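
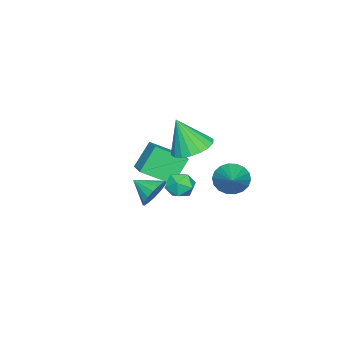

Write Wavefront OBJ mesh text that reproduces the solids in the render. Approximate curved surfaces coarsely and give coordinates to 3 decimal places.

v -1.761 1.791 -0.949
v -1.186 1.394 -1.564
v -0.099 2.649 0.049
v -1.27 1.76 -1.739
v -1.451 2.132 -1.757
v -1.693 2.436 -1.616
v -1.949 2.612 -1.342
v -2.167 2.626 -0.991
v -2.305 2.474 -0.631
v -2.335 2.187 -0.335
v -2.251 1.821 -0.16
v -2.07 1.45 -0.142
v -1.828 1.146 -0.283
v -1.572 0.969 -0.557
v -1.354 0.955 -0.908
v -1.216 1.107 -1.268
v -1.77 -2.404 -3.19
v -1.459 -2.015 -2.382
v -1.79 -3.636 -2.59
v -1.912 -1.991 -2.347
v -2.332 -2.061 -2.506
v -2.624 -2.211 -2.821
v -2.72 -2.404 -3.221
v -2.598 -2.598 -3.614
v -2.287 -2.748 -3.91
v -1.858 -2.818 -4.041
v -1.408 -2.794 -3.977
v -1.042 -2.681 -3.734
v -0.842 -2.504 -3.365
v -0.855 -2.305 -2.957
v -1.078 -2.128 -2.602
v 1.06 0.902 0.584
v 1.437 1.348 0.007
v 1.063 -0.148 -0.227
v 1.44 0.298 -0.804
v 1.841 0.09 -0.119
v 1.839 0.74 0.382
v 0.661 0.46 -0.602
v 0.659 1.11 -0.101
v 1.19 1.075 -0.726
v 1.919 0.847 -0.427
v 0.581 0.353 0.207
v 1.31 0.125 0.506
v 0.516 0.841 2.162
v 1.594 0.866 1.999
v 0.804 0.139 3.958
v 1.502 1.305 2.185
v 1.216 1.651 2.367
v 0.791 1.838 2.508
v 0.311 1.827 2.58
v -0.128 1.62 2.57
v -0.439 1.26 2.479
v -0.561 0.816 2.325
v -0.47 0.378 2.139
v -0.184 0.031 1.957
v 0.241 -0.155 1.816
v 0.721 -0.144 1.744
v 1.16 0.062 1.754
v 1.471 0.422 1.845
v -2.548 -1.305 -0.481
v -1.806 -2.713 0.381
v -1.277 -0.274 0.109
v -0.535 -1.682 0.972
v -1.625 -1.658 -1.852
v -0.883 -3.066 -0.989
v -0.354 -0.627 -1.261
v 0.388 -2.035 -0.399
f 2 1 4
f 2 4 3
f 4 1 5
f 4 5 3
f 5 1 6
f 5 6 3
f 6 1 7
f 6 7 3
f 7 1 8
f 7 8 3
f 8 1 9
f 8 9 3
f 9 1 10
f 9 10 3
f 10 1 11
f 10 11 3
f 11 1 12
f 11 12 3
f 12 1 13
f 12 13 3
f 13 1 14
f 13 14 3
f 14 1 15
f 14 15 3
f 15 1 16
f 15 16 3
f 16 1 2
f 16 2 3
f 18 17 20
f 18 20 19
f 20 17 21
f 20 21 19
f 21 17 22
f 21 22 19
f 22 17 23
f 22 23 19
f 23 17 24
f 23 24 19
f 24 17 25
f 24 25 19
f 25 17 26
f 25 26 19
f 26 17 27
f 26 27 19
f 27 17 28
f 27 28 19
f 28 17 29
f 28 29 19
f 29 17 30
f 29 30 19
f 30 17 31
f 30 31 19
f 31 17 18
f 31 18 19
f 32 43 37
f 32 37 33
f 32 33 39
f 32 39 42
f 32 42 43
f 33 37 41
f 37 43 36
f 43 42 34
f 42 39 38
f 39 33 40
f 35 41 36
f 35 36 34
f 35 34 38
f 35 38 40
f 35 40 41
f 36 41 37
f 34 36 43
f 38 34 42
f 40 38 39
f 41 40 33
f 45 44 47
f 45 47 46
f 47 44 48
f 47 48 46
f 48 44 49
f 48 49 46
f 49 44 50
f 49 50 46
f 50 44 51
f 50 51 46
f 51 44 52
f 51 52 46
f 52 44 53
f 52 53 46
f 53 44 54
f 53 54 46
f 54 44 55
f 54 55 46
f 55 44 56
f 55 56 46
f 56 44 57
f 56 57 46
f 57 44 58
f 57 58 46
f 58 44 59
f 58 59 46
f 59 44 45
f 59 45 46
f 61 63 60
f 64 61 60
f 60 63 62
f 62 64 60
f 61 67 63
f 65 61 64
f 65 67 61
f 63 67 62
f 66 64 62
f 62 67 66
f 66 65 64
f 67 65 66



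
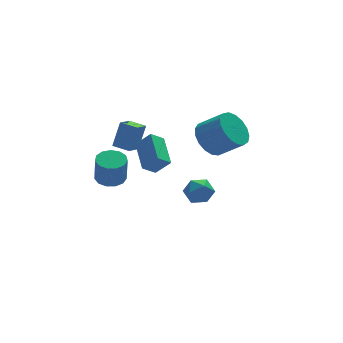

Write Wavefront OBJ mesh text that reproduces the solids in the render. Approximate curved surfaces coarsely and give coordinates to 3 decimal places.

v -2.918 -0.483 0.196
v -2.282 -0.854 0.973
v -2.702 1.192 0.819
v -2.066 0.821 1.595
v -2.234 -0.381 -0.315
v -1.598 -0.752 0.461
v -2.018 1.294 0.307
v -1.382 0.923 1.084
v 0.695 2.562 -3.497
v 1.204 2.056 -3.058
v 0.196 1.484 -4.162
v 0.705 0.978 -3.723
v 0.065 1.366 -3.339
v 0.373 2.033 -2.929
v 1.027 1.507 -4.291
v 1.335 2.174 -3.881
v 1.409 1.404 -3.549
v 0.814 1.317 -2.961
v 0.586 2.223 -4.259
v -0.009 2.136 -3.671
v -3.449 2.474 0.084
v -2.958 2.762 1.439
v -2.797 3.091 -0.284
v -2.306 3.38 1.071
v -2.834 1.78 0.009
v -2.343 2.069 1.364
v -2.182 2.398 -0.359
v -1.691 2.686 0.996
v 1.555 2.684 -0.594
v 2.115 2.316 -1.442
v 3.124 1.528 -0.433
v 2.565 1.896 0.414
v 2.346 2.763 -1.325
v 3.356 1.975 -0.316
v 2.397 3.191 -1.041
v 3.407 2.404 -0.032
v 2.255 3.504 -0.655
v 3.265 2.717 0.354
v 1.952 3.629 -0.254
v 2.962 2.841 0.754
v 1.559 3.537 0.068
v 2.569 2.75 1.077
v 1.164 3.25 0.238
v 2.174 2.462 1.247
v 0.86 2.833 0.218
v 1.869 2.045 1.227
v 0.714 2.382 0.012
v 1.724 1.594 1.021
v 0.761 2 -0.333
v 1.771 1.212 0.675
v 0.99 1.775 -0.738
v 2 0.987 0.27
v 1.349 1.758 -1.11
v 2.358 0.97 -0.102
v 1.754 1.953 -1.364
v 2.764 1.166 -0.356
v -3.831 1.606 -1.528
v -3.404 0.977 -1.652
v -3.443 0.665 -0.195
v -3.869 1.294 -0.072
v -3.126 1.3 -1.575
v -3.164 0.989 -0.119
v -3.071 1.721 -1.484
v -3.109 1.409 -0.027
v -3.257 2.105 -1.406
v -3.296 1.793 0.05
v -3.626 2.33 -1.368
v -3.664 2.019 0.089
v -4.06 2.326 -1.38
v -4.098 2.014 0.076
v -4.421 2.093 -1.44
v -4.459 1.781 0.017
v -4.595 1.705 -1.527
v -4.633 1.393 -0.07
v -4.526 1.286 -1.615
v -4.564 0.974 -0.158
v -4.237 0.968 -1.675
v -4.275 0.656 -0.219
v -3.819 0.853 -1.689
v -3.857 0.541 -0.233
f 2 4 1
f 5 2 1
f 1 4 3
f 3 5 1
f 2 8 4
f 6 2 5
f 6 8 2
f 4 8 3
f 7 5 3
f 3 8 7
f 7 6 5
f 8 6 7
f 9 20 14
f 9 14 10
f 9 10 16
f 9 16 19
f 9 19 20
f 10 14 18
f 14 20 13
f 20 19 11
f 19 16 15
f 16 10 17
f 12 18 13
f 12 13 11
f 12 11 15
f 12 15 17
f 12 17 18
f 13 18 14
f 11 13 20
f 15 11 19
f 17 15 16
f 18 17 10
f 22 24 21
f 25 22 21
f 21 24 23
f 23 25 21
f 22 28 24
f 26 22 25
f 26 28 22
f 24 28 23
f 27 25 23
f 23 28 27
f 27 26 25
f 28 26 27
f 30 29 33
f 30 33 31
f 31 33 34
f 31 34 32
f 33 29 35
f 33 35 34
f 34 35 36
f 34 36 32
f 35 29 37
f 35 37 36
f 36 37 38
f 36 38 32
f 37 29 39
f 37 39 38
f 38 39 40
f 38 40 32
f 39 29 41
f 39 41 40
f 40 41 42
f 40 42 32
f 41 29 43
f 41 43 42
f 42 43 44
f 42 44 32
f 43 29 45
f 43 45 44
f 44 45 46
f 44 46 32
f 45 29 47
f 45 47 46
f 46 47 48
f 46 48 32
f 47 29 49
f 47 49 48
f 48 49 50
f 48 50 32
f 49 29 51
f 49 51 50
f 50 51 52
f 50 52 32
f 51 29 53
f 51 53 52
f 52 53 54
f 52 54 32
f 53 29 55
f 53 55 54
f 54 55 56
f 54 56 32
f 55 29 30
f 55 30 56
f 56 30 31
f 56 31 32
f 58 57 61
f 58 61 59
f 59 61 62
f 59 62 60
f 61 57 63
f 61 63 62
f 62 63 64
f 62 64 60
f 63 57 65
f 63 65 64
f 64 65 66
f 64 66 60
f 65 57 67
f 65 67 66
f 66 67 68
f 66 68 60
f 67 57 69
f 67 69 68
f 68 69 70
f 68 70 60
f 69 57 71
f 69 71 70
f 70 71 72
f 70 72 60
f 71 57 73
f 71 73 72
f 72 73 74
f 72 74 60
f 73 57 75
f 73 75 74
f 74 75 76
f 74 76 60
f 75 57 77
f 75 77 76
f 76 77 78
f 76 78 60
f 77 57 79
f 77 79 78
f 78 79 80
f 78 80 60
f 79 57 58
f 79 58 80
f 80 58 59
f 80 59 60



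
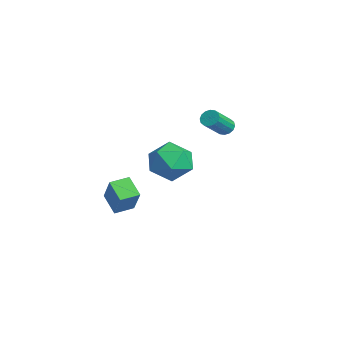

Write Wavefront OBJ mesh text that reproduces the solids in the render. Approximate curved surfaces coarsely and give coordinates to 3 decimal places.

v -2.608 -3.24 -3.229
v -3.581 -3.489 -2.485
v -2.772 -2.231 -3.104
v -3.745 -2.48 -2.361
v -1.515 -3.24 -1.799
v -2.488 -3.489 -1.056
v -1.679 -2.231 -1.675
v -2.652 -2.48 -0.931
v 2.627 -1.445 3.05
v 3.131 -2.156 2.258
v 0.969 -1.584 2.122
v 1.473 -2.295 1.33
v 1.304 -2.669 2.433
v 2.329 -2.583 3.007
v 1.771 -1.157 1.373
v 2.796 -1.071 1.947
v 2.602 -1.978 1.221
v 2.313 -2.913 1.877
v 1.787 -0.827 2.503
v 1.498 -1.762 3.159
v 0.134 1.307 3.104
v 0.567 1.55 3.049
v 1.239 0.577 4.021
v 0.806 0.333 4.076
v 0.449 1.667 3.248
v 1.121 0.694 4.219
v 0.247 1.687 3.408
v 0.918 0.714 4.379
v 0.014 1.606 3.487
v 0.686 0.632 4.458
v -0.186 1.443 3.463
v 0.485 0.47 4.434
v -0.301 1.245 3.343
v 0.371 0.272 4.314
v -0.299 1.063 3.159
v 0.373 0.09 4.131
v -0.181 0.946 2.961
v 0.491 -0.027 3.932
v 0.022 0.926 2.801
v 0.693 -0.047 3.772
v 0.254 1.008 2.722
v 0.926 0.034 3.693
v 0.455 1.17 2.746
v 1.126 0.197 3.717
v 0.569 1.368 2.866
v 1.241 0.395 3.837
f 2 4 1
f 5 2 1
f 1 4 3
f 3 5 1
f 2 8 4
f 6 2 5
f 6 8 2
f 4 8 3
f 7 5 3
f 3 8 7
f 7 6 5
f 8 6 7
f 9 20 14
f 9 14 10
f 9 10 16
f 9 16 19
f 9 19 20
f 10 14 18
f 14 20 13
f 20 19 11
f 19 16 15
f 16 10 17
f 12 18 13
f 12 13 11
f 12 11 15
f 12 15 17
f 12 17 18
f 13 18 14
f 11 13 20
f 15 11 19
f 17 15 16
f 18 17 10
f 22 21 25
f 22 25 23
f 23 25 26
f 23 26 24
f 25 21 27
f 25 27 26
f 26 27 28
f 26 28 24
f 27 21 29
f 27 29 28
f 28 29 30
f 28 30 24
f 29 21 31
f 29 31 30
f 30 31 32
f 30 32 24
f 31 21 33
f 31 33 32
f 32 33 34
f 32 34 24
f 33 21 35
f 33 35 34
f 34 35 36
f 34 36 24
f 35 21 37
f 35 37 36
f 36 37 38
f 36 38 24
f 37 21 39
f 37 39 38
f 38 39 40
f 38 40 24
f 39 21 41
f 39 41 40
f 40 41 42
f 40 42 24
f 41 21 43
f 41 43 42
f 42 43 44
f 42 44 24
f 43 21 45
f 43 45 44
f 44 45 46
f 44 46 24
f 45 21 22
f 45 22 46
f 46 22 23
f 46 23 24



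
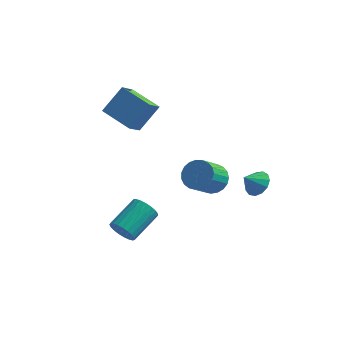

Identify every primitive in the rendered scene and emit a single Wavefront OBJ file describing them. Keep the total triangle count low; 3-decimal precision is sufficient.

v -2.569 -3.559 -4.179
v -1.974 -3.484 -4.823
v -1.255 -1.646 -3.945
v -1.851 -1.721 -3.301
v -2.261 -3.305 -4.963
v -1.542 -1.467 -4.085
v -2.601 -3.17 -4.968
v -1.882 -1.332 -4.09
v -2.936 -3.102 -4.836
v -2.217 -1.264 -3.958
v -3.207 -3.113 -4.59
v -2.488 -1.275 -3.713
v -3.368 -3.201 -4.274
v -2.649 -1.363 -3.396
v -3.391 -3.351 -3.941
v -2.672 -1.513 -3.063
v -3.272 -3.537 -3.649
v -2.553 -1.699 -2.771
v -3.031 -3.727 -3.449
v -2.312 -1.889 -2.571
v -2.711 -3.888 -3.375
v -1.992 -2.05 -2.497
v -2.366 -3.991 -3.44
v -1.647 -2.153 -2.562
v -2.056 -4.02 -3.633
v -1.337 -2.182 -2.755
v -1.836 -3.97 -3.92
v -1.117 -2.132 -3.042
v -1.741 -3.848 -4.252
v -1.023 -2.01 -3.374
v -1.791 -3.676 -4.571
v -1.072 -1.838 -3.694
v 2.126 -1.945 0.358
v 3.069 -2.244 0.398
v 2.617 -3.514 1.561
v 1.674 -3.215 1.522
v 3.055 -1.964 0.699
v 2.604 -3.233 1.862
v 2.881 -1.68 0.941
v 2.429 -2.949 2.104
v 2.576 -1.442 1.082
v 2.125 -2.712 2.246
v 2.193 -1.291 1.099
v 1.742 -2.561 2.262
v 1.799 -1.253 0.987
v 1.348 -2.523 2.15
v 1.461 -1.335 0.766
v 1.01 -2.605 1.929
v 1.238 -1.523 0.475
v 0.787 -2.792 1.638
v 1.169 -1.783 0.164
v 0.717 -3.053 1.327
v 1.265 -2.071 -0.113
v 0.813 -3.341 1.05
v 1.509 -2.338 -0.309
v 1.058 -3.608 0.854
v 1.861 -2.537 -0.39
v 1.41 -3.806 0.773
v 2.258 -2.633 -0.341
v 1.807 -3.903 0.822
v 2.632 -2.611 -0.171
v 2.181 -3.88 0.992
v 2.919 -2.473 0.09
v 2.468 -3.743 1.253
v 3.444 2.347 -2.909
v 4.178 2.28 -2.376
v 2.796 1.753 -2.091
v 3.944 2.716 -2.244
v 3.551 3.036 -2.324
v 3.124 3.136 -2.59
v 2.798 2.986 -2.956
v 2.678 2.633 -3.308
v 2.801 2.189 -3.533
v 3.128 1.795 -3.56
v 3.555 1.576 -3.38
v 3.947 1.602 -3.05
v 4.179 1.864 -2.676
v -5.151 0.379 2.678
v -4.327 1.412 4.166
v -4.951 1.488 1.798
v -4.126 2.521 3.286
v -3.254 -0.381 2.154
v -2.429 0.652 3.642
v -3.053 0.728 1.274
v -2.229 1.761 2.762
f 2 1 5
f 2 5 3
f 3 5 6
f 3 6 4
f 5 1 7
f 5 7 6
f 6 7 8
f 6 8 4
f 7 1 9
f 7 9 8
f 8 9 10
f 8 10 4
f 9 1 11
f 9 11 10
f 10 11 12
f 10 12 4
f 11 1 13
f 11 13 12
f 12 13 14
f 12 14 4
f 13 1 15
f 13 15 14
f 14 15 16
f 14 16 4
f 15 1 17
f 15 17 16
f 16 17 18
f 16 18 4
f 17 1 19
f 17 19 18
f 18 19 20
f 18 20 4
f 19 1 21
f 19 21 20
f 20 21 22
f 20 22 4
f 21 1 23
f 21 23 22
f 22 23 24
f 22 24 4
f 23 1 25
f 23 25 24
f 24 25 26
f 24 26 4
f 25 1 27
f 25 27 26
f 26 27 28
f 26 28 4
f 27 1 29
f 27 29 28
f 28 29 30
f 28 30 4
f 29 1 31
f 29 31 30
f 30 31 32
f 30 32 4
f 31 1 2
f 31 2 32
f 32 2 3
f 32 3 4
f 34 33 37
f 34 37 35
f 35 37 38
f 35 38 36
f 37 33 39
f 37 39 38
f 38 39 40
f 38 40 36
f 39 33 41
f 39 41 40
f 40 41 42
f 40 42 36
f 41 33 43
f 41 43 42
f 42 43 44
f 42 44 36
f 43 33 45
f 43 45 44
f 44 45 46
f 44 46 36
f 45 33 47
f 45 47 46
f 46 47 48
f 46 48 36
f 47 33 49
f 47 49 48
f 48 49 50
f 48 50 36
f 49 33 51
f 49 51 50
f 50 51 52
f 50 52 36
f 51 33 53
f 51 53 52
f 52 53 54
f 52 54 36
f 53 33 55
f 53 55 54
f 54 55 56
f 54 56 36
f 55 33 57
f 55 57 56
f 56 57 58
f 56 58 36
f 57 33 59
f 57 59 58
f 58 59 60
f 58 60 36
f 59 33 61
f 59 61 60
f 60 61 62
f 60 62 36
f 61 33 63
f 61 63 62
f 62 63 64
f 62 64 36
f 63 33 34
f 63 34 64
f 64 34 35
f 64 35 36
f 66 65 68
f 66 68 67
f 68 65 69
f 68 69 67
f 69 65 70
f 69 70 67
f 70 65 71
f 70 71 67
f 71 65 72
f 71 72 67
f 72 65 73
f 72 73 67
f 73 65 74
f 73 74 67
f 74 65 75
f 74 75 67
f 75 65 76
f 75 76 67
f 76 65 77
f 76 77 67
f 77 65 66
f 77 66 67
f 79 81 78
f 82 79 78
f 78 81 80
f 80 82 78
f 79 85 81
f 83 79 82
f 83 85 79
f 81 85 80
f 84 82 80
f 80 85 84
f 84 83 82
f 85 83 84



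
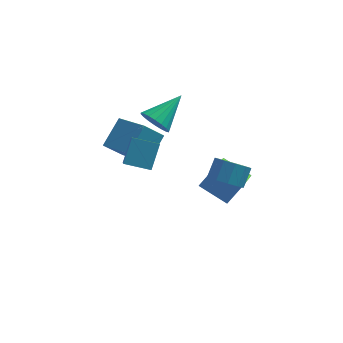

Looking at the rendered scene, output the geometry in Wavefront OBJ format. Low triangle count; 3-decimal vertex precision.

v 1.519 -0.037 0.54
v 1.945 0.529 -0.123
v 2.286 1.303 0.756
v 1.861 0.737 1.42
v 1.376 0.71 -0.062
v 1.718 1.484 0.817
v 0.863 0.606 0.23
v 1.205 1.38 1.109
v 0.6 0.257 0.64
v 0.942 1.03 1.519
v 0.688 -0.205 1.012
v 1.03 0.569 1.891
v 1.094 -0.603 1.204
v 1.435 0.171 2.083
v 1.662 -0.784 1.143
v 2.004 -0.01 2.022
v 2.175 -0.68 0.851
v 2.517 0.094 1.73
v 2.438 -0.33 0.441
v 2.78 0.443 1.32
v 2.35 0.131 0.069
v 2.692 0.905 0.948
v -2.195 2.74 2.656
v -1.644 2.815 1.911
v -0.945 4.14 3.724
v -1.924 3.113 1.849
v -2.258 3.337 1.946
v -2.58 3.443 2.184
v -2.825 3.409 2.516
v -2.946 3.243 2.875
v -2.918 2.978 3.191
v -2.747 2.665 3.401
v -2.467 2.367 3.464
v -2.133 2.143 3.367
v -1.811 2.037 3.129
v -1.566 2.07 2.797
v -1.445 2.236 2.438
v -1.473 2.502 2.122
v -3.887 3.126 -0.409
v -4.842 2.609 0.767
v -3.177 4.411 0.733
v -4.131 3.894 1.908
v -2.469 1.826 0.172
v -3.423 1.309 1.347
v -1.758 3.111 1.313
v -2.713 2.594 2.489
v -3.344 -1.82 3.321
v -3.006 -0.829 4.463
v -3.472 -0.908 2.567
v -3.134 0.083 3.709
v -1.986 -1.903 2.991
v -1.648 -0.912 4.133
v -2.114 -0.991 2.237
v -1.776 0 3.379
v 1.56 2.115 -3.18
v 0.054 2.763 -2.389
v 1.858 3.812 -4.004
v 0.352 4.46 -3.213
v 2.428 2.58 -1.907
v 0.922 3.228 -1.116
v 2.726 4.277 -2.731
v 1.22 4.925 -1.94
f 2 1 5
f 2 5 3
f 3 5 6
f 3 6 4
f 5 1 7
f 5 7 6
f 6 7 8
f 6 8 4
f 7 1 9
f 7 9 8
f 8 9 10
f 8 10 4
f 9 1 11
f 9 11 10
f 10 11 12
f 10 12 4
f 11 1 13
f 11 13 12
f 12 13 14
f 12 14 4
f 13 1 15
f 13 15 14
f 14 15 16
f 14 16 4
f 15 1 17
f 15 17 16
f 16 17 18
f 16 18 4
f 17 1 19
f 17 19 18
f 18 19 20
f 18 20 4
f 19 1 21
f 19 21 20
f 20 21 22
f 20 22 4
f 21 1 2
f 21 2 22
f 22 2 3
f 22 3 4
f 24 23 26
f 24 26 25
f 26 23 27
f 26 27 25
f 27 23 28
f 27 28 25
f 28 23 29
f 28 29 25
f 29 23 30
f 29 30 25
f 30 23 31
f 30 31 25
f 31 23 32
f 31 32 25
f 32 23 33
f 32 33 25
f 33 23 34
f 33 34 25
f 34 23 35
f 34 35 25
f 35 23 36
f 35 36 25
f 36 23 37
f 36 37 25
f 37 23 38
f 37 38 25
f 38 23 24
f 38 24 25
f 40 42 39
f 43 40 39
f 39 42 41
f 41 43 39
f 40 46 42
f 44 40 43
f 44 46 40
f 42 46 41
f 45 43 41
f 41 46 45
f 45 44 43
f 46 44 45
f 48 50 47
f 51 48 47
f 47 50 49
f 49 51 47
f 48 54 50
f 52 48 51
f 52 54 48
f 50 54 49
f 53 51 49
f 49 54 53
f 53 52 51
f 54 52 53
f 56 58 55
f 59 56 55
f 55 58 57
f 57 59 55
f 56 62 58
f 60 56 59
f 60 62 56
f 58 62 57
f 61 59 57
f 57 62 61
f 61 60 59
f 62 60 61



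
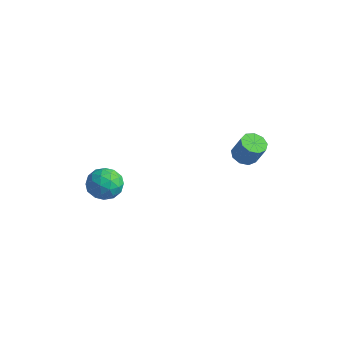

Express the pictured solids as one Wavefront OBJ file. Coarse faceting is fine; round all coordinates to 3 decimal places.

v 3.273 2.403 -1.522
v 3.802 2.141 -1.77
v 4.336 2.196 -0.685
v 3.807 2.457 -0.438
v 3.822 2.578 -1.801
v 4.356 2.632 -0.717
v 3.585 2.932 -1.702
v 4.119 2.986 -0.618
v 3.202 3.039 -1.519
v 3.736 3.093 -0.435
v 2.852 2.848 -1.337
v 3.386 2.902 -0.253
v 2.699 2.449 -1.242
v 3.233 2.503 -0.158
v 2.815 2.028 -1.278
v 3.349 2.083 -0.194
v 3.145 1.783 -1.428
v 3.679 1.837 -0.344
v 3.535 1.828 -1.622
v 4.069 1.882 -0.538
v -0.26 -3.057 -2.111
v 0.301 -2.653 -1.545
v 0.639 -4.187 -2.195
v 1.2 -3.783 -1.629
v 0.409 -4.08 -1.338
v -0.147 -3.382 -1.286
v 1.087 -3.458 -2.454
v 0.531 -2.76 -2.402
v 1.134 -2.901 -1.757
v 0.715 -3.285 -1.067
v 0.225 -3.555 -2.673
v -0.194 -3.939 -1.983
v -0.058 -2.756 -1.821
v 0.998 -4.084 -1.919
v 0.533 -4.259 -1.748
v 0.863 -4.021 -1.416
v -0.321 -3.184 -1.669
v 0.009 -2.947 -1.336
v 0.071 -3.785 -1.214
v 0.931 -3.893 -2.404
v 1.261 -3.656 -2.071
v 0.077 -2.819 -2.324
v 0.407 -2.581 -1.992
v 0.869 -3.055 -2.526
v 0.761 -2.664 -1.612
v 1.289 -3.328 -1.662
v 1.222 -3.138 -2.147
v 0.896 -2.727 -2.116
v 0.515 -2.89 -1.207
v 1.043 -3.554 -1.256
v 0.578 -3.729 -1.085
v 0.251 -3.318 -1.055
v 1.004 -3.036 -1.332
v -0.103 -3.286 -2.484
v 0.425 -3.95 -2.533
v 0.689 -3.522 -2.685
v 0.362 -3.111 -2.655
v -0.349 -3.512 -2.078
v 0.179 -4.176 -2.128
v 0.044 -4.113 -1.624
v -0.282 -3.702 -1.593
v -0.064 -3.804 -2.408
f 2 1 5
f 2 5 3
f 3 5 6
f 3 6 4
f 5 1 7
f 5 7 6
f 6 7 8
f 6 8 4
f 7 1 9
f 7 9 8
f 8 9 10
f 8 10 4
f 9 1 11
f 9 11 10
f 10 11 12
f 10 12 4
f 11 1 13
f 11 13 12
f 12 13 14
f 12 14 4
f 13 1 15
f 13 15 14
f 14 15 16
f 14 16 4
f 15 1 17
f 15 17 16
f 16 17 18
f 16 18 4
f 17 1 19
f 17 19 18
f 18 19 20
f 18 20 4
f 19 1 2
f 19 2 20
f 20 2 3
f 20 3 4
f 21 58 37
f 58 32 61
f 37 61 26
f 58 61 37
f 21 37 33
f 37 26 38
f 33 38 22
f 37 38 33
f 21 33 42
f 33 22 43
f 42 43 28
f 33 43 42
f 21 42 54
f 42 28 57
f 54 57 31
f 42 57 54
f 21 54 58
f 54 31 62
f 58 62 32
f 54 62 58
f 22 38 49
f 38 26 52
f 49 52 30
f 38 52 49
f 26 61 39
f 61 32 60
f 39 60 25
f 61 60 39
f 32 62 59
f 62 31 55
f 59 55 23
f 62 55 59
f 31 57 56
f 57 28 44
f 56 44 27
f 57 44 56
f 28 43 48
f 43 22 45
f 48 45 29
f 43 45 48
f 24 50 36
f 50 30 51
f 36 51 25
f 50 51 36
f 24 36 34
f 36 25 35
f 34 35 23
f 36 35 34
f 24 34 41
f 34 23 40
f 41 40 27
f 34 40 41
f 24 41 46
f 41 27 47
f 46 47 29
f 41 47 46
f 24 46 50
f 46 29 53
f 50 53 30
f 46 53 50
f 25 51 39
f 51 30 52
f 39 52 26
f 51 52 39
f 23 35 59
f 35 25 60
f 59 60 32
f 35 60 59
f 27 40 56
f 40 23 55
f 56 55 31
f 40 55 56
f 29 47 48
f 47 27 44
f 48 44 28
f 47 44 48
f 30 53 49
f 53 29 45
f 49 45 22
f 53 45 49



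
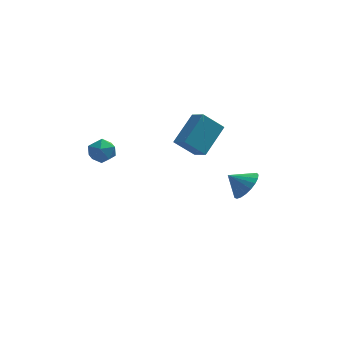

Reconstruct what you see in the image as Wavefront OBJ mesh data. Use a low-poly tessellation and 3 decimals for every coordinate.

v -3.604 -0.236 0.733
v -2.954 0.178 0.626
v -3.006 -0.958 1.574
v -2.356 -0.544 1.467
v -2.969 -0.221 1.82
v -3.339 0.225 1.301
v -2.621 -1.005 0.899
v -2.991 -0.559 0.38
v -2.347 -0.298 0.729
v -2.562 0.187 1.298
v -3.398 -0.967 0.902
v -3.613 -0.482 1.471
v 0.831 2.723 -0.122
v 1.738 4.085 1.046
v 0.284 3.48 -0.58
v 1.19 4.842 0.588
v 1.87 2.878 -1.108
v 2.776 4.24 0.06
v 1.322 3.635 -1.566
v 2.229 4.997 -0.398
v 3.901 3.9 -3.967
v 4.329 3.26 -3.394
v 2.979 3.94 -3.233
v 4.463 3.606 -3.246
v 4.499 4.003 -3.223
v 4.431 4.382 -3.329
v 4.273 4.677 -3.545
v 4.049 4.839 -3.834
v 3.801 4.837 -4.146
v 3.569 4.674 -4.427
v 3.395 4.377 -4.629
v 3.309 3.997 -4.716
v 3.325 3.6 -4.674
v 3.44 3.256 -4.51
v 3.636 3.022 -4.252
v 3.877 2.94 -3.944
v 4.122 3.024 -3.641
f 1 12 6
f 1 6 2
f 1 2 8
f 1 8 11
f 1 11 12
f 2 6 10
f 6 12 5
f 12 11 3
f 11 8 7
f 8 2 9
f 4 10 5
f 4 5 3
f 4 3 7
f 4 7 9
f 4 9 10
f 5 10 6
f 3 5 12
f 7 3 11
f 9 7 8
f 10 9 2
f 14 16 13
f 17 14 13
f 13 16 15
f 15 17 13
f 14 20 16
f 18 14 17
f 18 20 14
f 16 20 15
f 19 17 15
f 15 20 19
f 19 18 17
f 20 18 19
f 22 21 24
f 22 24 23
f 24 21 25
f 24 25 23
f 25 21 26
f 25 26 23
f 26 21 27
f 26 27 23
f 27 21 28
f 27 28 23
f 28 21 29
f 28 29 23
f 29 21 30
f 29 30 23
f 30 21 31
f 30 31 23
f 31 21 32
f 31 32 23
f 32 21 33
f 32 33 23
f 33 21 34
f 33 34 23
f 34 21 35
f 34 35 23
f 35 21 36
f 35 36 23
f 36 21 37
f 36 37 23
f 37 21 22
f 37 22 23



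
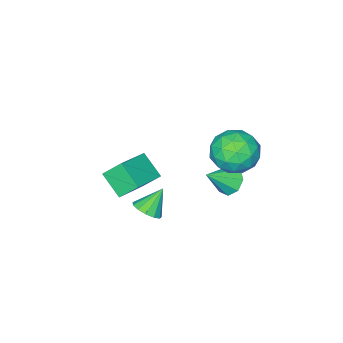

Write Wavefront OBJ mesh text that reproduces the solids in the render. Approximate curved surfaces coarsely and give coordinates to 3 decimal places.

v 2.883 0.957 -0.501
v 3.312 1.359 -0.18
v 2.097 1.043 0.441
v 3.089 1.584 -0.386
v 2.801 1.61 -0.628
v 2.539 1.429 -0.831
v 2.386 1.098 -0.928
v 2.391 0.722 -0.89
v 2.552 0.421 -0.729
v 2.818 0.291 -0.495
v 3.105 0.372 -0.263
v 3.321 0.639 -0.107
v 3.398 1.007 -0.076
v 0.094 2.733 0.838
v 0.503 2.568 0.269
v 1.126 2.447 1.662
v 0.54 3.1 0.408
v 0.316 3.417 0.799
v -0.038 3.333 1.213
v -0.314 2.898 1.408
v -0.351 2.366 1.269
v -0.127 2.049 0.878
v 0.227 2.132 0.464
v 0.844 -0.449 -0.606
v 0.81 -1.492 0.185
v 2.397 -0.079 -0.051
v 2.362 -1.122 0.741
v 1.298 -1.098 -1.441
v 1.263 -2.141 -0.649
v 2.85 -0.728 -0.885
v 2.816 -1.771 -0.094
v -0.417 3.568 3.272
v 0.106 4.194 3.952
v 1.034 2.706 2.948
v 1.557 3.332 3.628
v 0.838 2.639 3.99
v -0.059 3.172 4.19
v 1.199 3.728 2.71
v 0.302 4.261 2.91
v 1.105 4.293 3.605
v 0.882 3.62 4.396
v 0.258 3.28 2.504
v 0.035 2.607 3.295
v -0.283 3.957 3.64
v 1.423 2.943 3.26
v 1 2.536 3.472
v 1.308 2.904 3.872
v -0.38 3.356 3.78
v -0.072 3.724 4.18
v 0.358 2.81 4.202
v 1.212 3.176 2.72
v 1.52 3.544 3.12
v -0.168 3.996 3.028
v 0.14 4.364 3.428
v 0.782 4.09 2.698
v 0.612 4.382 3.836
v 1.465 3.876 3.646
v 1.254 4.109 3.106
v 0.727 4.422 3.224
v 0.481 3.987 4.301
v 1.334 3.48 4.11
v 0.911 3.073 4.323
v 0.384 3.386 4.441
v 1.068 4.045 4.097
v -0.194 3.42 2.79
v 0.659 2.913 2.599
v 0.756 3.514 2.459
v 0.229 3.827 2.577
v -0.325 3.024 3.254
v 0.528 2.518 3.064
v 0.413 2.478 3.676
v -0.114 2.791 3.794
v 0.072 2.855 2.803
f 2 1 4
f 2 4 3
f 4 1 5
f 4 5 3
f 5 1 6
f 5 6 3
f 6 1 7
f 6 7 3
f 7 1 8
f 7 8 3
f 8 1 9
f 8 9 3
f 9 1 10
f 9 10 3
f 10 1 11
f 10 11 3
f 11 1 12
f 11 12 3
f 12 1 13
f 12 13 3
f 13 1 2
f 13 2 3
f 15 14 17
f 15 17 16
f 17 14 18
f 17 18 16
f 18 14 19
f 18 19 16
f 19 14 20
f 19 20 16
f 20 14 21
f 20 21 16
f 21 14 22
f 21 22 16
f 22 14 23
f 22 23 16
f 23 14 15
f 23 15 16
f 25 27 24
f 28 25 24
f 24 27 26
f 26 28 24
f 25 31 27
f 29 25 28
f 29 31 25
f 27 31 26
f 30 28 26
f 26 31 30
f 30 29 28
f 31 29 30
f 32 69 48
f 69 43 72
f 48 72 37
f 69 72 48
f 32 48 44
f 48 37 49
f 44 49 33
f 48 49 44
f 32 44 53
f 44 33 54
f 53 54 39
f 44 54 53
f 32 53 65
f 53 39 68
f 65 68 42
f 53 68 65
f 32 65 69
f 65 42 73
f 69 73 43
f 65 73 69
f 33 49 60
f 49 37 63
f 60 63 41
f 49 63 60
f 37 72 50
f 72 43 71
f 50 71 36
f 72 71 50
f 43 73 70
f 73 42 66
f 70 66 34
f 73 66 70
f 42 68 67
f 68 39 55
f 67 55 38
f 68 55 67
f 39 54 59
f 54 33 56
f 59 56 40
f 54 56 59
f 35 61 47
f 61 41 62
f 47 62 36
f 61 62 47
f 35 47 45
f 47 36 46
f 45 46 34
f 47 46 45
f 35 45 52
f 45 34 51
f 52 51 38
f 45 51 52
f 35 52 57
f 52 38 58
f 57 58 40
f 52 58 57
f 35 57 61
f 57 40 64
f 61 64 41
f 57 64 61
f 36 62 50
f 62 41 63
f 50 63 37
f 62 63 50
f 34 46 70
f 46 36 71
f 70 71 43
f 46 71 70
f 38 51 67
f 51 34 66
f 67 66 42
f 51 66 67
f 40 58 59
f 58 38 55
f 59 55 39
f 58 55 59
f 41 64 60
f 64 40 56
f 60 56 33
f 64 56 60



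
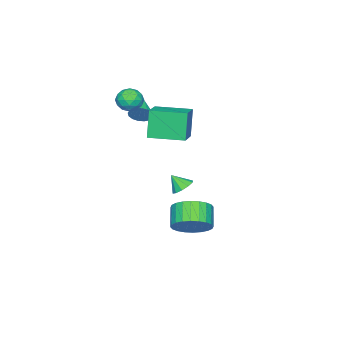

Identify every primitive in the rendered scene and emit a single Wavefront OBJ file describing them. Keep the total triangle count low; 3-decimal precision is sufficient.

v -1.233 -2.734 2.905
v -0.803 -2.121 3.24
v -0.617 -3.599 3.7
v -0.187 -2.986 4.035
v -0.994 -3.044 4.173
v -1.374 -2.509 3.681
v -0.046 -3.211 3.259
v -0.426 -2.676 2.767
v -0.069 -2.415 3.458
v -0.655 -2.313 4.023
v -0.765 -3.407 2.917
v -1.351 -3.305 3.482
v -1.072 -2.351 3.003
v -0.348 -3.369 3.937
v -0.822 -3.403 4.019
v -0.569 -3.043 4.215
v -1.408 -2.58 3.262
v -1.155 -2.219 3.459
v -1.267 -2.762 4.007
v -0.265 -3.501 3.481
v -0.012 -3.14 3.678
v -0.851 -2.677 2.725
v -0.598 -2.317 2.921
v -0.153 -2.958 2.933
v -0.388 -2.164 3.328
v -0.026 -2.673 3.795
v 0.057 -2.805 3.339
v -0.167 -2.49 3.05
v -0.732 -2.104 3.66
v -0.37 -2.613 4.127
v -0.844 -2.647 4.208
v -1.068 -2.332 3.919
v -0.301 -2.277 3.788
v -1.05 -3.107 2.813
v -0.688 -3.616 3.28
v -0.352 -3.388 3.021
v -0.576 -3.073 2.732
v -1.394 -3.047 3.145
v -1.032 -3.556 3.612
v -1.253 -3.23 3.89
v -1.477 -2.915 3.601
v -1.119 -3.443 3.152
v -1.637 -2.786 1.957
v -1.266 -2.94 2.554
v -2.703 -3.314 2.483
v -1.392 -2.625 2.615
v -1.575 -2.347 2.525
v -1.771 -2.17 2.304
v -1.938 -2.133 2.005
v -2.035 -2.246 1.694
v -2.041 -2.483 1.444
v -1.955 -2.789 1.311
v -1.796 -3.094 1.326
v -1.601 -3.329 1.486
v -1.414 -3.439 1.754
v -1.278 -3.4 2.068
v -1.225 -3.22 2.357
v -0.036 -0.895 1.796
v -0.537 -1.1 3.544
v -0.839 0.98 1.786
v -1.339 0.775 3.534
v 1.359 -0.295 2.266
v 0.859 -0.5 4.014
v 0.557 1.58 2.256
v 0.056 1.375 4.004
v 3.645 4.037 -1.873
v 4.469 3.607 -1.304
v 3.599 3.033 -0.478
v 2.775 3.463 -1.047
v 4.415 3.978 -1.104
v 3.545 3.404 -0.278
v 4.243 4.358 -1.02
v 3.373 3.784 -0.194
v 3.98 4.689 -1.067
v 3.111 4.115 -0.241
v 3.667 4.921 -1.236
v 2.797 4.347 -0.41
v 3.349 5.019 -1.502
v 2.48 4.444 -0.676
v 3.077 4.966 -1.825
v 2.208 4.392 -0.999
v 2.892 4.773 -2.155
v 2.022 4.199 -1.329
v 2.821 4.467 -2.442
v 1.951 3.893 -1.616
v 2.875 4.096 -2.642
v 2.005 3.522 -1.816
v 3.047 3.716 -2.726
v 2.177 3.142 -1.9
v 3.309 3.385 -2.679
v 2.44 2.811 -1.853
v 3.623 3.153 -2.51
v 2.753 2.579 -1.684
v 3.94 3.056 -2.244
v 3.071 2.481 -1.418
v 4.212 3.108 -1.921
v 3.343 2.534 -1.095
v 4.398 3.301 -1.591
v 3.528 2.727 -0.765
v -3.504 -1.294 -4.165
v -2.961 -1.602 -4.524
v -3.336 -1.966 -3.335
v -2.794 -1.266 -4.285
v -2.899 -0.94 -4
v -3.234 -0.75 -3.778
v -3.673 -0.767 -3.704
v -4.047 -0.986 -3.806
v -4.213 -1.323 -4.044
v -4.109 -1.648 -4.329
v -3.773 -1.839 -4.551
v -3.335 -1.821 -4.625
f 1 38 17
f 38 12 41
f 17 41 6
f 38 41 17
f 1 17 13
f 17 6 18
f 13 18 2
f 17 18 13
f 1 13 22
f 13 2 23
f 22 23 8
f 13 23 22
f 1 22 34
f 22 8 37
f 34 37 11
f 22 37 34
f 1 34 38
f 34 11 42
f 38 42 12
f 34 42 38
f 2 18 29
f 18 6 32
f 29 32 10
f 18 32 29
f 6 41 19
f 41 12 40
f 19 40 5
f 41 40 19
f 12 42 39
f 42 11 35
f 39 35 3
f 42 35 39
f 11 37 36
f 37 8 24
f 36 24 7
f 37 24 36
f 8 23 28
f 23 2 25
f 28 25 9
f 23 25 28
f 4 30 16
f 30 10 31
f 16 31 5
f 30 31 16
f 4 16 14
f 16 5 15
f 14 15 3
f 16 15 14
f 4 14 21
f 14 3 20
f 21 20 7
f 14 20 21
f 4 21 26
f 21 7 27
f 26 27 9
f 21 27 26
f 4 26 30
f 26 9 33
f 30 33 10
f 26 33 30
f 5 31 19
f 31 10 32
f 19 32 6
f 31 32 19
f 3 15 39
f 15 5 40
f 39 40 12
f 15 40 39
f 7 20 36
f 20 3 35
f 36 35 11
f 20 35 36
f 9 27 28
f 27 7 24
f 28 24 8
f 27 24 28
f 10 33 29
f 33 9 25
f 29 25 2
f 33 25 29
f 44 43 46
f 44 46 45
f 46 43 47
f 46 47 45
f 47 43 48
f 47 48 45
f 48 43 49
f 48 49 45
f 49 43 50
f 49 50 45
f 50 43 51
f 50 51 45
f 51 43 52
f 51 52 45
f 52 43 53
f 52 53 45
f 53 43 54
f 53 54 45
f 54 43 55
f 54 55 45
f 55 43 56
f 55 56 45
f 56 43 57
f 56 57 45
f 57 43 44
f 57 44 45
f 59 61 58
f 62 59 58
f 58 61 60
f 60 62 58
f 59 65 61
f 63 59 62
f 63 65 59
f 61 65 60
f 64 62 60
f 60 65 64
f 64 63 62
f 65 63 64
f 67 66 70
f 67 70 68
f 68 70 71
f 68 71 69
f 70 66 72
f 70 72 71
f 71 72 73
f 71 73 69
f 72 66 74
f 72 74 73
f 73 74 75
f 73 75 69
f 74 66 76
f 74 76 75
f 75 76 77
f 75 77 69
f 76 66 78
f 76 78 77
f 77 78 79
f 77 79 69
f 78 66 80
f 78 80 79
f 79 80 81
f 79 81 69
f 80 66 82
f 80 82 81
f 81 82 83
f 81 83 69
f 82 66 84
f 82 84 83
f 83 84 85
f 83 85 69
f 84 66 86
f 84 86 85
f 85 86 87
f 85 87 69
f 86 66 88
f 86 88 87
f 87 88 89
f 87 89 69
f 88 66 90
f 88 90 89
f 89 90 91
f 89 91 69
f 90 66 92
f 90 92 91
f 91 92 93
f 91 93 69
f 92 66 94
f 92 94 93
f 93 94 95
f 93 95 69
f 94 66 96
f 94 96 95
f 95 96 97
f 95 97 69
f 96 66 98
f 96 98 97
f 97 98 99
f 97 99 69
f 98 66 67
f 98 67 99
f 99 67 68
f 99 68 69
f 101 100 103
f 101 103 102
f 103 100 104
f 103 104 102
f 104 100 105
f 104 105 102
f 105 100 106
f 105 106 102
f 106 100 107
f 106 107 102
f 107 100 108
f 107 108 102
f 108 100 109
f 108 109 102
f 109 100 110
f 109 110 102
f 110 100 111
f 110 111 102
f 111 100 101
f 111 101 102



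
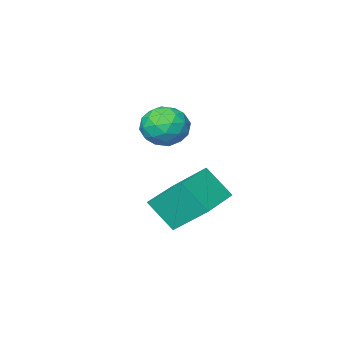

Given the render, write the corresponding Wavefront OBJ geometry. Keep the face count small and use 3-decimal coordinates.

v 1.568 0.875 1.5
v 2.13 0.497 0.825
v 1.89 -0.317 2.435
v 2.452 -0.695 1.76
v 2.715 0.11 2.205
v 2.516 0.846 1.628
v 1.504 -0.666 1.632
v 1.305 0.07 1.055
v 2.091 -0.456 0.906
v 2.839 0.024 1.26
v 1.181 0.156 2
v 1.929 0.636 2.354
v 1.821 0.79 1.081
v 2.199 -0.61 2.179
v 2.354 -0.137 2.441
v 2.684 -0.359 2.044
v 2.047 0.996 1.552
v 2.378 0.774 1.155
v 2.722 0.547 1.967
v 1.642 -0.594 2.105
v 1.973 -0.816 1.708
v 1.336 0.539 1.216
v 1.666 0.317 0.819
v 1.298 -0.367 1.293
v 2.128 0.008 0.731
v 2.317 -0.692 1.281
v 1.76 -0.676 1.206
v 1.643 -0.243 0.867
v 2.568 0.29 0.939
v 2.757 -0.41 1.489
v 2.912 0.063 1.751
v 2.795 0.496 1.411
v 2.545 -0.27 0.987
v 1.263 0.59 1.771
v 1.452 -0.11 2.321
v 1.225 -0.316 1.849
v 1.108 0.117 1.509
v 1.703 0.872 1.979
v 1.892 0.172 2.529
v 2.377 0.423 2.393
v 2.26 0.856 2.054
v 1.475 0.45 2.273
v 3.034 1.999 -0.379
v 2.437 3.137 0.734
v 2.561 2.83 -1.482
v 1.964 3.968 -0.369
v 4.676 2.892 -0.411
v 4.079 4.03 0.702
v 4.203 3.723 -1.514
v 3.606 4.861 -0.401
f 1 38 17
f 38 12 41
f 17 41 6
f 38 41 17
f 1 17 13
f 17 6 18
f 13 18 2
f 17 18 13
f 1 13 22
f 13 2 23
f 22 23 8
f 13 23 22
f 1 22 34
f 22 8 37
f 34 37 11
f 22 37 34
f 1 34 38
f 34 11 42
f 38 42 12
f 34 42 38
f 2 18 29
f 18 6 32
f 29 32 10
f 18 32 29
f 6 41 19
f 41 12 40
f 19 40 5
f 41 40 19
f 12 42 39
f 42 11 35
f 39 35 3
f 42 35 39
f 11 37 36
f 37 8 24
f 36 24 7
f 37 24 36
f 8 23 28
f 23 2 25
f 28 25 9
f 23 25 28
f 4 30 16
f 30 10 31
f 16 31 5
f 30 31 16
f 4 16 14
f 16 5 15
f 14 15 3
f 16 15 14
f 4 14 21
f 14 3 20
f 21 20 7
f 14 20 21
f 4 21 26
f 21 7 27
f 26 27 9
f 21 27 26
f 4 26 30
f 26 9 33
f 30 33 10
f 26 33 30
f 5 31 19
f 31 10 32
f 19 32 6
f 31 32 19
f 3 15 39
f 15 5 40
f 39 40 12
f 15 40 39
f 7 20 36
f 20 3 35
f 36 35 11
f 20 35 36
f 9 27 28
f 27 7 24
f 28 24 8
f 27 24 28
f 10 33 29
f 33 9 25
f 29 25 2
f 33 25 29
f 44 46 43
f 47 44 43
f 43 46 45
f 45 47 43
f 44 50 46
f 48 44 47
f 48 50 44
f 46 50 45
f 49 47 45
f 45 50 49
f 49 48 47
f 50 48 49



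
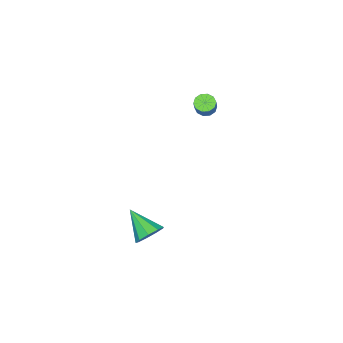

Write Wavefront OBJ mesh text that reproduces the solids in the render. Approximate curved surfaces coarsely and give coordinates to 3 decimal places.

v 3.685 3.419 -3.703
v 4.261 3.755 -3.083
v 3.395 1.841 -2.577
v 3.682 3.948 -2.962
v 3.104 3.893 -3.187
v 2.798 3.617 -3.654
v 2.908 3.248 -4.143
v 3.381 2.959 -4.426
v 3.996 2.886 -4.371
v 4.466 3.062 -4.003
v 4.571 3.405 -3.494
v -4.016 1.424 1.11
v -3.547 1.58 0.719
v -2.856 2.012 1.719
v -3.324 1.856 2.11
v -3.784 1.887 0.75
v -3.093 2.319 1.75
v -4.11 2.017 0.919
v -3.419 2.449 1.919
v -4.4 1.921 1.161
v -3.709 2.353 2.161
v -4.543 1.635 1.383
v -3.851 2.067 2.383
v -4.484 1.268 1.501
v -3.793 1.7 2.501
v -4.247 0.961 1.47
v -3.556 1.393 2.47
v -3.921 0.831 1.301
v -3.23 1.263 2.301
v -3.631 0.927 1.059
v -2.94 1.359 2.059
v -3.489 1.213 0.837
v -2.797 1.645 1.837
f 2 1 4
f 2 4 3
f 4 1 5
f 4 5 3
f 5 1 6
f 5 6 3
f 6 1 7
f 6 7 3
f 7 1 8
f 7 8 3
f 8 1 9
f 8 9 3
f 9 1 10
f 9 10 3
f 10 1 11
f 10 11 3
f 11 1 2
f 11 2 3
f 13 12 16
f 13 16 14
f 14 16 17
f 14 17 15
f 16 12 18
f 16 18 17
f 17 18 19
f 17 19 15
f 18 12 20
f 18 20 19
f 19 20 21
f 19 21 15
f 20 12 22
f 20 22 21
f 21 22 23
f 21 23 15
f 22 12 24
f 22 24 23
f 23 24 25
f 23 25 15
f 24 12 26
f 24 26 25
f 25 26 27
f 25 27 15
f 26 12 28
f 26 28 27
f 27 28 29
f 27 29 15
f 28 12 30
f 28 30 29
f 29 30 31
f 29 31 15
f 30 12 32
f 30 32 31
f 31 32 33
f 31 33 15
f 32 12 13
f 32 13 33
f 33 13 14
f 33 14 15



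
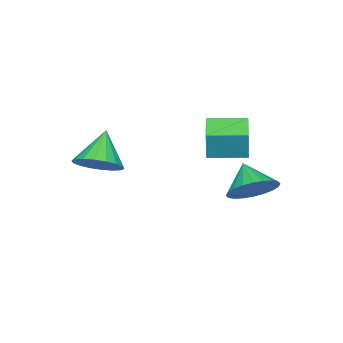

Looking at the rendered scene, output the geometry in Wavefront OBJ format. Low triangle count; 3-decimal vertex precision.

v 2.037 -0.424 1.34
v 2.622 -0.121 1.924
v 1.103 -0.776 2.46
v 2.406 0.196 1.844
v 2.118 0.391 1.664
v 1.813 0.423 1.42
v 1.553 0.289 1.16
v 1.389 0.013 0.936
v 1.353 -0.35 0.792
v 1.452 -0.727 0.757
v 1.668 -1.044 0.837
v 1.956 -1.238 1.017
v 2.261 -1.271 1.261
v 2.521 -1.136 1.52
v 2.686 -0.86 1.744
v 2.722 -0.498 1.888
v -1.98 2.821 1.756
v -1.732 2.956 2.933
v -1.073 3.424 1.495
v -0.825 3.56 2.672
v -1.215 1.66 1.728
v -0.967 1.796 2.905
v -0.308 2.264 1.467
v -0.06 2.399 2.644
v -1.244 3.51 -0.076
v -0.602 2.853 -0.275
v -1.776 2.75 0.716
v -0.44 3.029 0.003
v -0.401 3.279 0.269
v -0.489 3.564 0.482
v -0.693 3.84 0.61
v -0.981 4.067 0.634
v -1.309 4.208 0.55
v -1.626 4.243 0.37
v -1.886 4.167 0.123
v -2.048 3.991 -0.155
v -2.087 3.741 -0.421
v -1.998 3.456 -0.634
v -1.794 3.18 -0.763
v -1.507 2.953 -0.787
v -1.179 2.812 -0.702
v -0.861 2.776 -0.523
f 2 1 4
f 2 4 3
f 4 1 5
f 4 5 3
f 5 1 6
f 5 6 3
f 6 1 7
f 6 7 3
f 7 1 8
f 7 8 3
f 8 1 9
f 8 9 3
f 9 1 10
f 9 10 3
f 10 1 11
f 10 11 3
f 11 1 12
f 11 12 3
f 12 1 13
f 12 13 3
f 13 1 14
f 13 14 3
f 14 1 15
f 14 15 3
f 15 1 16
f 15 16 3
f 16 1 2
f 16 2 3
f 18 20 17
f 21 18 17
f 17 20 19
f 19 21 17
f 18 24 20
f 22 18 21
f 22 24 18
f 20 24 19
f 23 21 19
f 19 24 23
f 23 22 21
f 24 22 23
f 26 25 28
f 26 28 27
f 28 25 29
f 28 29 27
f 29 25 30
f 29 30 27
f 30 25 31
f 30 31 27
f 31 25 32
f 31 32 27
f 32 25 33
f 32 33 27
f 33 25 34
f 33 34 27
f 34 25 35
f 34 35 27
f 35 25 36
f 35 36 27
f 36 25 37
f 36 37 27
f 37 25 38
f 37 38 27
f 38 25 39
f 38 39 27
f 39 25 40
f 39 40 27
f 40 25 41
f 40 41 27
f 41 25 42
f 41 42 27
f 42 25 26
f 42 26 27



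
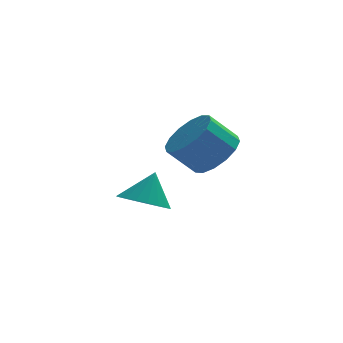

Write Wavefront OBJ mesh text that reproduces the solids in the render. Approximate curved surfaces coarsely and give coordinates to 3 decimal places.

v -3.558 0.703 -2.364
v -2.696 0.374 -2.546
v -3.122 1.197 -1.196
v -2.681 0.732 -2.703
v -2.818 1.085 -2.801
v -3.083 1.371 -2.823
v -3.429 1.543 -2.766
v -3.798 1.569 -2.64
v -4.125 1.445 -2.466
v -4.355 1.194 -2.274
v -4.446 0.857 -2.097
v -4.384 0.494 -1.967
v -4.179 0.167 -1.905
v -3.866 -0.067 -1.923
v -3.5 -0.168 -2.016
v -3.145 -0.119 -2.17
v -2.86 0.073 -2.357
v -1.529 -2.195 0.902
v -0.85 -2.484 1.547
v -1.752 -2.514 2.483
v -2.431 -2.225 1.838
v -0.845 -1.977 1.568
v -1.746 -2.007 2.504
v -1.023 -1.529 1.411
v -1.924 -1.559 2.348
v -1.336 -1.259 1.118
v -2.238 -1.289 2.054
v -1.702 -1.24 0.767
v -2.603 -1.27 1.703
v -2.021 -1.477 0.452
v -2.922 -1.507 1.388
v -2.208 -1.906 0.257
v -3.11 -1.936 1.193
v -2.214 -2.413 0.236
v -3.115 -2.443 1.172
v -2.036 -2.861 0.392
v -2.937 -2.891 1.329
v -1.722 -3.131 0.686
v -2.624 -3.161 1.622
v -1.357 -3.15 1.037
v -2.258 -3.18 1.973
v -1.038 -2.913 1.352
v -1.939 -2.943 2.288
f 2 1 4
f 2 4 3
f 4 1 5
f 4 5 3
f 5 1 6
f 5 6 3
f 6 1 7
f 6 7 3
f 7 1 8
f 7 8 3
f 8 1 9
f 8 9 3
f 9 1 10
f 9 10 3
f 10 1 11
f 10 11 3
f 11 1 12
f 11 12 3
f 12 1 13
f 12 13 3
f 13 1 14
f 13 14 3
f 14 1 15
f 14 15 3
f 15 1 16
f 15 16 3
f 16 1 17
f 16 17 3
f 17 1 2
f 17 2 3
f 19 18 22
f 19 22 20
f 20 22 23
f 20 23 21
f 22 18 24
f 22 24 23
f 23 24 25
f 23 25 21
f 24 18 26
f 24 26 25
f 25 26 27
f 25 27 21
f 26 18 28
f 26 28 27
f 27 28 29
f 27 29 21
f 28 18 30
f 28 30 29
f 29 30 31
f 29 31 21
f 30 18 32
f 30 32 31
f 31 32 33
f 31 33 21
f 32 18 34
f 32 34 33
f 33 34 35
f 33 35 21
f 34 18 36
f 34 36 35
f 35 36 37
f 35 37 21
f 36 18 38
f 36 38 37
f 37 38 39
f 37 39 21
f 38 18 40
f 38 40 39
f 39 40 41
f 39 41 21
f 40 18 42
f 40 42 41
f 41 42 43
f 41 43 21
f 42 18 19
f 42 19 43
f 43 19 20
f 43 20 21



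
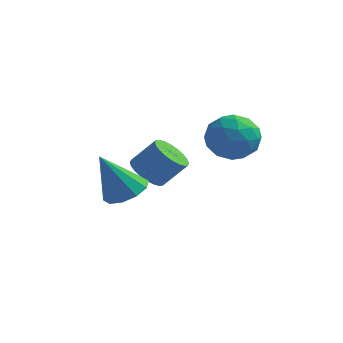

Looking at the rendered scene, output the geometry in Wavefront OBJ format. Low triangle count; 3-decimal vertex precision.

v -0.959 -2.834 2.26
v -0.327 -2.442 2.651
v -1.681 -3.286 3.88
v -0.708 -2.098 2.577
v -1.185 -2.034 2.382
v -1.576 -2.277 2.141
v -1.731 -2.732 1.945
v -1.591 -3.226 1.869
v -1.21 -3.57 1.943
v -0.733 -3.634 2.138
v -0.342 -3.392 2.379
v -0.187 -2.937 2.575
v -1.697 0.638 1.358
v -1.164 0.873 0.84
v -0.37 1.197 1.803
v -0.903 0.962 2.322
v -1.321 1.13 0.883
v -0.527 1.453 1.847
v -1.536 1.312 0.999
v -0.742 1.635 1.963
v -1.775 1.391 1.17
v -0.981 1.715 2.134
v -2.003 1.356 1.369
v -1.208 1.679 2.333
v -2.183 1.211 1.567
v -1.389 1.535 2.53
v -2.29 0.98 1.733
v -1.496 1.303 2.696
v -2.307 0.696 1.841
v -1.512 1.019 2.805
v -2.23 0.403 1.877
v -1.436 0.727 2.84
v -2.073 0.147 1.833
v -1.279 0.47 2.797
v -1.858 -0.035 1.717
v -1.064 0.288 2.681
v -1.619 -0.115 1.546
v -0.825 0.209 2.51
v -1.392 -0.079 1.347
v -0.597 0.244 2.311
v -1.211 0.065 1.15
v -0.417 0.389 2.113
v -1.104 0.297 0.984
v -0.31 0.62 1.947
v -1.088 0.581 0.875
v -0.293 0.904 1.839
v 1.367 1.909 3.652
v 1.927 1.472 2.905
v 0.693 0.428 4.015
v 1.253 -0.009 3.268
v 1.715 0.347 4.118
v 2.132 1.262 3.893
v 0.488 0.638 3.027
v 0.905 1.553 2.802
v 1.384 0.686 2.519
v 2.142 0.506 3.193
v 0.478 1.394 3.727
v 1.236 1.214 4.401
v 1.706 1.821 3.247
v 0.914 0.079 3.673
v 1.186 0.289 4.172
v 1.515 0.032 3.734
v 1.826 1.698 3.827
v 2.155 1.441 3.389
v 2.031 0.779 4.101
v 0.465 0.459 3.531
v 0.794 0.202 3.093
v 1.105 1.868 3.186
v 1.434 1.611 2.748
v 0.589 1.121 2.819
v 1.716 1.102 2.581
v 1.32 0.231 2.794
v 0.871 0.611 2.652
v 1.115 1.149 2.52
v 2.162 0.996 2.977
v 1.766 0.125 3.19
v 2.037 0.335 3.69
v 2.282 0.873 3.558
v 1.843 0.534 2.75
v 0.854 1.775 3.73
v 0.458 0.904 3.943
v 0.338 1.027 3.362
v 0.583 1.565 3.23
v 1.3 1.669 4.126
v 0.904 0.798 4.339
v 1.505 0.751 4.4
v 1.749 1.289 4.268
v 0.777 1.366 4.17
f 2 1 4
f 2 4 3
f 4 1 5
f 4 5 3
f 5 1 6
f 5 6 3
f 6 1 7
f 6 7 3
f 7 1 8
f 7 8 3
f 8 1 9
f 8 9 3
f 9 1 10
f 9 10 3
f 10 1 11
f 10 11 3
f 11 1 12
f 11 12 3
f 12 1 2
f 12 2 3
f 14 13 17
f 14 17 15
f 15 17 18
f 15 18 16
f 17 13 19
f 17 19 18
f 18 19 20
f 18 20 16
f 19 13 21
f 19 21 20
f 20 21 22
f 20 22 16
f 21 13 23
f 21 23 22
f 22 23 24
f 22 24 16
f 23 13 25
f 23 25 24
f 24 25 26
f 24 26 16
f 25 13 27
f 25 27 26
f 26 27 28
f 26 28 16
f 27 13 29
f 27 29 28
f 28 29 30
f 28 30 16
f 29 13 31
f 29 31 30
f 30 31 32
f 30 32 16
f 31 13 33
f 31 33 32
f 32 33 34
f 32 34 16
f 33 13 35
f 33 35 34
f 34 35 36
f 34 36 16
f 35 13 37
f 35 37 36
f 36 37 38
f 36 38 16
f 37 13 39
f 37 39 38
f 38 39 40
f 38 40 16
f 39 13 41
f 39 41 40
f 40 41 42
f 40 42 16
f 41 13 43
f 41 43 42
f 42 43 44
f 42 44 16
f 43 13 45
f 43 45 44
f 44 45 46
f 44 46 16
f 45 13 14
f 45 14 46
f 46 14 15
f 46 15 16
f 47 84 63
f 84 58 87
f 63 87 52
f 84 87 63
f 47 63 59
f 63 52 64
f 59 64 48
f 63 64 59
f 47 59 68
f 59 48 69
f 68 69 54
f 59 69 68
f 47 68 80
f 68 54 83
f 80 83 57
f 68 83 80
f 47 80 84
f 80 57 88
f 84 88 58
f 80 88 84
f 48 64 75
f 64 52 78
f 75 78 56
f 64 78 75
f 52 87 65
f 87 58 86
f 65 86 51
f 87 86 65
f 58 88 85
f 88 57 81
f 85 81 49
f 88 81 85
f 57 83 82
f 83 54 70
f 82 70 53
f 83 70 82
f 54 69 74
f 69 48 71
f 74 71 55
f 69 71 74
f 50 76 62
f 76 56 77
f 62 77 51
f 76 77 62
f 50 62 60
f 62 51 61
f 60 61 49
f 62 61 60
f 50 60 67
f 60 49 66
f 67 66 53
f 60 66 67
f 50 67 72
f 67 53 73
f 72 73 55
f 67 73 72
f 50 72 76
f 72 55 79
f 76 79 56
f 72 79 76
f 51 77 65
f 77 56 78
f 65 78 52
f 77 78 65
f 49 61 85
f 61 51 86
f 85 86 58
f 61 86 85
f 53 66 82
f 66 49 81
f 82 81 57
f 66 81 82
f 55 73 74
f 73 53 70
f 74 70 54
f 73 70 74
f 56 79 75
f 79 55 71
f 75 71 48
f 79 71 75



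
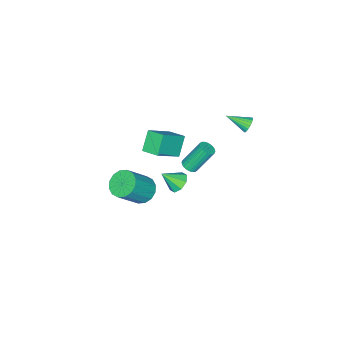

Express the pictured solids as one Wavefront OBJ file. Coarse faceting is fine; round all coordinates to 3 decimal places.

v -1.994 -1.491 -2.317
v -0.535 -1.827 -1.163
v -1.97 -0.437 -2.04
v -0.512 -0.773 -0.886
v -1.148 -1.247 -3.314
v 0.31 -1.583 -2.16
v -1.125 -0.193 -3.037
v 0.334 -0.529 -1.883
v -0.327 0.364 -4.377
v 0.281 0.565 -4.632
v 0.267 -0.324 -3.503
v 0.103 0.89 -4.255
v -0.327 0.906 -3.95
v -0.758 0.604 -3.894
v -0.936 0.162 -4.121
v -0.757 -0.162 -4.498
v -0.327 -0.178 -4.804
v 0.104 0.123 -4.859
v -2.038 -0.16 -4.695
v -1.624 0.131 -4.633
v -2.328 0.812 -3.123
v -2.742 0.52 -3.185
v -1.74 0.251 -4.742
v -2.445 0.932 -3.232
v -1.902 0.308 -4.843
v -2.606 0.989 -3.333
v -2.084 0.294 -4.922
v -2.788 0.975 -3.411
v -2.259 0.211 -4.966
v -2.964 0.892 -3.456
v -2.401 0.071 -4.969
v -3.105 0.752 -3.459
v -2.487 -0.104 -4.93
v -3.191 0.577 -3.42
v -2.505 -0.288 -4.855
v -3.209 0.393 -3.345
v -2.452 -0.452 -4.757
v -3.156 0.229 -3.247
v -2.335 -0.572 -4.648
v -3.04 0.109 -3.138
v -2.174 -0.629 -4.547
v -2.878 0.052 -3.037
v -1.992 -0.615 -4.469
v -2.696 0.066 -2.958
v -1.816 -0.532 -4.424
v -2.521 0.149 -2.914
v -1.675 -0.392 -4.421
v -2.379 0.289 -2.911
v -1.589 -0.217 -4.46
v -2.293 0.464 -2.95
v -1.571 -0.033 -4.535
v -2.275 0.648 -3.025
v 2.458 0.097 -2.711
v 3.113 0.315 -3.208
v 4.316 -0.059 -1.786
v 3.662 -0.277 -1.289
v 2.993 0.688 -3.008
v 4.196 0.314 -1.586
v 2.729 0.903 -2.728
v 3.933 0.528 -1.306
v 2.393 0.901 -2.444
v 3.597 0.527 -1.022
v 2.075 0.685 -2.232
v 3.278 0.311 -0.81
v 1.859 0.311 -2.148
v 3.062 -0.063 -0.726
v 1.804 -0.121 -2.214
v 3.007 -0.495 -0.792
v 1.924 -0.494 -2.414
v 3.127 -0.868 -0.992
v 2.187 -0.708 -2.694
v 3.391 -1.083 -1.272
v 2.523 -0.707 -2.978
v 3.727 -1.081 -1.556
v 2.842 -0.491 -3.19
v 4.045 -0.865 -1.768
v 3.058 -0.117 -3.274
v 4.261 -0.491 -1.852
v -4.18 2.198 -1.201
v -3.914 2.483 -0.872
v -3.66 1.062 -0.639
v -4.095 2.452 -0.766
v -4.292 2.377 -0.736
v -4.468 2.271 -0.787
v -4.595 2.153 -0.909
v -4.65 2.042 -1.081
v -4.624 1.959 -1.274
v -4.521 1.917 -1.455
v -4.359 1.923 -1.591
v -4.166 1.977 -1.66
v -3.975 2.07 -1.65
v -3.82 2.184 -1.562
v -3.727 2.301 -1.412
v -3.712 2.4 -1.225
v -3.778 2.464 -1.034
f 2 4 1
f 5 2 1
f 1 4 3
f 3 5 1
f 2 8 4
f 6 2 5
f 6 8 2
f 4 8 3
f 7 5 3
f 3 8 7
f 7 6 5
f 8 6 7
f 10 9 12
f 10 12 11
f 12 9 13
f 12 13 11
f 13 9 14
f 13 14 11
f 14 9 15
f 14 15 11
f 15 9 16
f 15 16 11
f 16 9 17
f 16 17 11
f 17 9 18
f 17 18 11
f 18 9 10
f 18 10 11
f 20 19 23
f 20 23 21
f 21 23 24
f 21 24 22
f 23 19 25
f 23 25 24
f 24 25 26
f 24 26 22
f 25 19 27
f 25 27 26
f 26 27 28
f 26 28 22
f 27 19 29
f 27 29 28
f 28 29 30
f 28 30 22
f 29 19 31
f 29 31 30
f 30 31 32
f 30 32 22
f 31 19 33
f 31 33 32
f 32 33 34
f 32 34 22
f 33 19 35
f 33 35 34
f 34 35 36
f 34 36 22
f 35 19 37
f 35 37 36
f 36 37 38
f 36 38 22
f 37 19 39
f 37 39 38
f 38 39 40
f 38 40 22
f 39 19 41
f 39 41 40
f 40 41 42
f 40 42 22
f 41 19 43
f 41 43 42
f 42 43 44
f 42 44 22
f 43 19 45
f 43 45 44
f 44 45 46
f 44 46 22
f 45 19 47
f 45 47 46
f 46 47 48
f 46 48 22
f 47 19 49
f 47 49 48
f 48 49 50
f 48 50 22
f 49 19 51
f 49 51 50
f 50 51 52
f 50 52 22
f 51 19 20
f 51 20 52
f 52 20 21
f 52 21 22
f 54 53 57
f 54 57 55
f 55 57 58
f 55 58 56
f 57 53 59
f 57 59 58
f 58 59 60
f 58 60 56
f 59 53 61
f 59 61 60
f 60 61 62
f 60 62 56
f 61 53 63
f 61 63 62
f 62 63 64
f 62 64 56
f 63 53 65
f 63 65 64
f 64 65 66
f 64 66 56
f 65 53 67
f 65 67 66
f 66 67 68
f 66 68 56
f 67 53 69
f 67 69 68
f 68 69 70
f 68 70 56
f 69 53 71
f 69 71 70
f 70 71 72
f 70 72 56
f 71 53 73
f 71 73 72
f 72 73 74
f 72 74 56
f 73 53 75
f 73 75 74
f 74 75 76
f 74 76 56
f 75 53 77
f 75 77 76
f 76 77 78
f 76 78 56
f 77 53 54
f 77 54 78
f 78 54 55
f 78 55 56
f 80 79 82
f 80 82 81
f 82 79 83
f 82 83 81
f 83 79 84
f 83 84 81
f 84 79 85
f 84 85 81
f 85 79 86
f 85 86 81
f 86 79 87
f 86 87 81
f 87 79 88
f 87 88 81
f 88 79 89
f 88 89 81
f 89 79 90
f 89 90 81
f 90 79 91
f 90 91 81
f 91 79 92
f 91 92 81
f 92 79 93
f 92 93 81
f 93 79 94
f 93 94 81
f 94 79 95
f 94 95 81
f 95 79 80
f 95 80 81



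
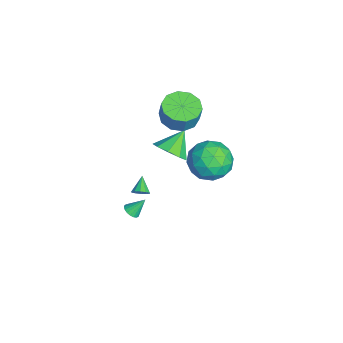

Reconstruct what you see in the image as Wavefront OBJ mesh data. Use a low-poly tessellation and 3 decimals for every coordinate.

v -1.273 -2.161 -4.087
v -1.072 -2.495 -3.742
v -2.127 -2.039 -3.473
v -0.973 -2.199 -3.664
v -0.989 -1.889 -3.747
v -1.113 -1.683 -3.961
v -1.298 -1.66 -4.222
v -1.473 -1.828 -4.433
v -1.572 -2.124 -4.511
v -1.556 -2.434 -4.428
v -1.433 -2.64 -4.214
v -1.248 -2.663 -3.952
v 3.36 2.247 2.601
v 4.141 1.343 2.972
v 1.779 1.057 3.028
v 2.56 0.153 3.399
v 2.45 1.2 4.075
v 3.426 1.936 3.811
v 2.494 0.464 2.189
v 3.47 1.2 1.925
v 3.606 0.241 2.717
v 3.579 0.696 3.883
v 2.341 1.704 2.117
v 2.314 2.159 3.283
v 3.889 1.9 2.749
v 2.031 0.5 3.251
v 1.966 1.116 3.648
v 2.425 0.584 3.867
v 3.469 2.248 3.242
v 3.928 1.717 3.46
v 2.934 1.632 4.108
v 1.992 0.683 2.54
v 2.451 0.152 2.758
v 3.495 1.816 2.133
v 3.954 1.284 2.352
v 2.986 0.768 1.892
v 4.034 0.721 2.817
v 3.105 0.021 3.069
v 3.065 0.204 2.357
v 3.64 0.637 2.202
v 4.018 0.988 3.502
v 3.089 0.288 3.754
v 3.024 0.904 4.151
v 3.598 1.336 3.995
v 3.703 0.34 3.353
v 2.831 2.112 2.246
v 1.902 1.412 2.498
v 2.322 1.064 2.005
v 2.896 1.496 1.849
v 2.815 2.379 2.931
v 1.886 1.679 3.183
v 2.28 1.763 3.798
v 2.855 2.196 3.643
v 2.217 2.06 2.647
v 0.296 -2.696 -4.015
v 0.717 -2.455 -4.172
v 0.204 -1.964 -3.145
v 0.552 -2.345 -4.282
v 0.336 -2.304 -4.34
v 0.112 -2.341 -4.332
v -0.075 -2.448 -4.262
v -0.189 -2.604 -4.143
v -0.207 -2.779 -3.999
v -0.125 -2.936 -3.857
v 0.04 -3.046 -3.747
v 0.256 -3.087 -3.69
v 0.48 -3.05 -3.697
v 0.667 -2.943 -3.767
v 0.781 -2.787 -3.887
v 0.799 -2.613 -4.031
v -2.566 -0.53 -1.858
v -1.835 -0.674 -1.104
v -3.454 0.29 -0.842
v -1.695 -0.066 -1.472
v -1.962 0.325 -2.022
v -2.512 0.316 -2.494
v -3.087 -0.09 -2.669
v -3.418 -0.701 -2.465
v -3.35 -1.233 -1.977
v -2.916 -1.436 -1.433
v -2.317 -1.215 -1.088
v -1.939 -0.07 1.925
v -0.916 0.093 1.619
v -0.598 0.213 2.749
v -1.621 0.05 3.055
v -1.222 0.686 1.642
v -0.903 0.806 2.772
v -1.801 0.99 1.774
v -1.483 1.11 2.903
v -2.433 0.89 1.962
v -2.115 1.01 3.092
v -2.877 0.422 2.137
v -2.558 0.542 3.267
v -2.962 -0.233 2.231
v -2.644 -0.113 3.361
v -2.657 -0.826 2.208
v -2.338 -0.706 3.338
v -2.077 -1.13 2.077
v -1.759 -1.01 3.206
v -1.445 -1.03 1.888
v -1.127 -0.91 3.018
v -1.002 -0.562 1.713
v -0.683 -0.442 2.843
f 2 1 4
f 2 4 3
f 4 1 5
f 4 5 3
f 5 1 6
f 5 6 3
f 6 1 7
f 6 7 3
f 7 1 8
f 7 8 3
f 8 1 9
f 8 9 3
f 9 1 10
f 9 10 3
f 10 1 11
f 10 11 3
f 11 1 12
f 11 12 3
f 12 1 2
f 12 2 3
f 13 50 29
f 50 24 53
f 29 53 18
f 50 53 29
f 13 29 25
f 29 18 30
f 25 30 14
f 29 30 25
f 13 25 34
f 25 14 35
f 34 35 20
f 25 35 34
f 13 34 46
f 34 20 49
f 46 49 23
f 34 49 46
f 13 46 50
f 46 23 54
f 50 54 24
f 46 54 50
f 14 30 41
f 30 18 44
f 41 44 22
f 30 44 41
f 18 53 31
f 53 24 52
f 31 52 17
f 53 52 31
f 24 54 51
f 54 23 47
f 51 47 15
f 54 47 51
f 23 49 48
f 49 20 36
f 48 36 19
f 49 36 48
f 20 35 40
f 35 14 37
f 40 37 21
f 35 37 40
f 16 42 28
f 42 22 43
f 28 43 17
f 42 43 28
f 16 28 26
f 28 17 27
f 26 27 15
f 28 27 26
f 16 26 33
f 26 15 32
f 33 32 19
f 26 32 33
f 16 33 38
f 33 19 39
f 38 39 21
f 33 39 38
f 16 38 42
f 38 21 45
f 42 45 22
f 38 45 42
f 17 43 31
f 43 22 44
f 31 44 18
f 43 44 31
f 15 27 51
f 27 17 52
f 51 52 24
f 27 52 51
f 19 32 48
f 32 15 47
f 48 47 23
f 32 47 48
f 21 39 40
f 39 19 36
f 40 36 20
f 39 36 40
f 22 45 41
f 45 21 37
f 41 37 14
f 45 37 41
f 56 55 58
f 56 58 57
f 58 55 59
f 58 59 57
f 59 55 60
f 59 60 57
f 60 55 61
f 60 61 57
f 61 55 62
f 61 62 57
f 62 55 63
f 62 63 57
f 63 55 64
f 63 64 57
f 64 55 65
f 64 65 57
f 65 55 66
f 65 66 57
f 66 55 67
f 66 67 57
f 67 55 68
f 67 68 57
f 68 55 69
f 68 69 57
f 69 55 70
f 69 70 57
f 70 55 56
f 70 56 57
f 72 71 74
f 72 74 73
f 74 71 75
f 74 75 73
f 75 71 76
f 75 76 73
f 76 71 77
f 76 77 73
f 77 71 78
f 77 78 73
f 78 71 79
f 78 79 73
f 79 71 80
f 79 80 73
f 80 71 81
f 80 81 73
f 81 71 72
f 81 72 73
f 83 82 86
f 83 86 84
f 84 86 87
f 84 87 85
f 86 82 88
f 86 88 87
f 87 88 89
f 87 89 85
f 88 82 90
f 88 90 89
f 89 90 91
f 89 91 85
f 90 82 92
f 90 92 91
f 91 92 93
f 91 93 85
f 92 82 94
f 92 94 93
f 93 94 95
f 93 95 85
f 94 82 96
f 94 96 95
f 95 96 97
f 95 97 85
f 96 82 98
f 96 98 97
f 97 98 99
f 97 99 85
f 98 82 100
f 98 100 99
f 99 100 101
f 99 101 85
f 100 82 102
f 100 102 101
f 101 102 103
f 101 103 85
f 102 82 83
f 102 83 103
f 103 83 84
f 103 84 85



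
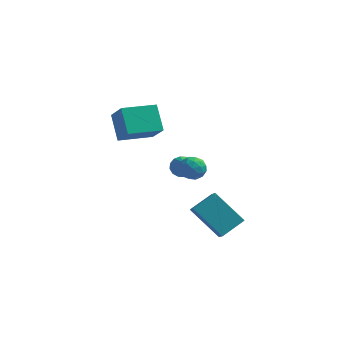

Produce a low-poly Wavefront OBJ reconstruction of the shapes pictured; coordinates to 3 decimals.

v 0.609 -3.863 -0.635
v 1.48 -2.954 0.022
v 0.222 -2.896 -1.461
v 1.093 -1.987 -0.805
v 2.187 -4.393 -1.995
v 3.058 -3.484 -1.339
v 1.8 -3.426 -2.822
v 2.671 -2.517 -2.165
v -1.376 2.124 -1.916
v -0.958 2.569 -1.618
v -1.124 1.236 -0.944
v -1.274 2.633 -1.478
v -1.618 2.561 -1.455
v -1.897 2.371 -1.556
v -2.036 2.115 -1.753
v -1.998 1.861 -1.994
v -1.794 1.678 -2.214
v -1.478 1.614 -2.355
v -1.134 1.686 -2.378
v -0.855 1.876 -2.277
v -0.716 2.132 -2.079
v -0.753 2.386 -1.838
v -0.685 0.772 -0.162
v -0.114 1.041 -0.579
v -0.766 -0.201 -0.901
v -0.195 0.068 -1.318
v -0.065 -0.182 -0.615
v -0.015 0.42 -0.159
v -0.865 0.42 -1.321
v -0.815 1.022 -0.865
v -0.225 0.824 -1.296
v 0.269 0.451 -0.859
v -1.149 0.389 -0.621
v -0.655 0.016 -0.184
v -0.392 0.992 -0.306
v -0.488 -0.152 -1.174
v -0.412 -0.299 -0.761
v -0.076 -0.141 -1.006
v -0.334 0.627 -0.059
v 0.002 0.785 -0.304
v 0.03 0.066 -0.325
v -0.882 0.055 -1.176
v -0.546 0.213 -1.421
v -0.804 0.981 -0.474
v -0.468 1.139 -0.719
v -0.91 0.774 -1.155
v -0.122 1.023 -0.972
v -0.169 0.45 -1.407
v -0.563 0.658 -1.408
v -0.534 1.011 -1.14
v 0.169 0.804 -0.716
v 0.121 0.231 -1.15
v 0.197 0.085 -0.737
v 0.227 0.438 -0.469
v 0.103 0.676 -1.137
v -1.001 0.609 -0.33
v -1.049 0.036 -0.764
v -1.107 0.402 -1.011
v -1.077 0.755 -0.743
v -0.711 0.39 -0.073
v -0.758 -0.183 -0.508
v -0.346 -0.171 -0.34
v -0.317 0.182 -0.072
v -0.983 0.164 -0.343
v -5.313 2.692 1.055
v -4.53 1.856 2.201
v -3.757 3.865 0.847
v -2.974 3.03 1.993
v -4.686 1.65 -0.133
v -3.903 0.815 1.013
v -3.13 2.824 -0.341
v -2.347 1.988 0.805
f 2 4 1
f 5 2 1
f 1 4 3
f 3 5 1
f 2 8 4
f 6 2 5
f 6 8 2
f 4 8 3
f 7 5 3
f 3 8 7
f 7 6 5
f 8 6 7
f 10 9 12
f 10 12 11
f 12 9 13
f 12 13 11
f 13 9 14
f 13 14 11
f 14 9 15
f 14 15 11
f 15 9 16
f 15 16 11
f 16 9 17
f 16 17 11
f 17 9 18
f 17 18 11
f 18 9 19
f 18 19 11
f 19 9 20
f 19 20 11
f 20 9 21
f 20 21 11
f 21 9 22
f 21 22 11
f 22 9 10
f 22 10 11
f 23 60 39
f 60 34 63
f 39 63 28
f 60 63 39
f 23 39 35
f 39 28 40
f 35 40 24
f 39 40 35
f 23 35 44
f 35 24 45
f 44 45 30
f 35 45 44
f 23 44 56
f 44 30 59
f 56 59 33
f 44 59 56
f 23 56 60
f 56 33 64
f 60 64 34
f 56 64 60
f 24 40 51
f 40 28 54
f 51 54 32
f 40 54 51
f 28 63 41
f 63 34 62
f 41 62 27
f 63 62 41
f 34 64 61
f 64 33 57
f 61 57 25
f 64 57 61
f 33 59 58
f 59 30 46
f 58 46 29
f 59 46 58
f 30 45 50
f 45 24 47
f 50 47 31
f 45 47 50
f 26 52 38
f 52 32 53
f 38 53 27
f 52 53 38
f 26 38 36
f 38 27 37
f 36 37 25
f 38 37 36
f 26 36 43
f 36 25 42
f 43 42 29
f 36 42 43
f 26 43 48
f 43 29 49
f 48 49 31
f 43 49 48
f 26 48 52
f 48 31 55
f 52 55 32
f 48 55 52
f 27 53 41
f 53 32 54
f 41 54 28
f 53 54 41
f 25 37 61
f 37 27 62
f 61 62 34
f 37 62 61
f 29 42 58
f 42 25 57
f 58 57 33
f 42 57 58
f 31 49 50
f 49 29 46
f 50 46 30
f 49 46 50
f 32 55 51
f 55 31 47
f 51 47 24
f 55 47 51
f 66 68 65
f 69 66 65
f 65 68 67
f 67 69 65
f 66 72 68
f 70 66 69
f 70 72 66
f 68 72 67
f 71 69 67
f 67 72 71
f 71 70 69
f 72 70 71



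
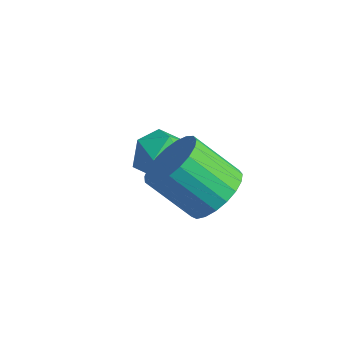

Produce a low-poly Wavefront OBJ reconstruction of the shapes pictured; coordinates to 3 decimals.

v -1.331 3.021 -2.295
v -0.652 3.253 -1.614
v -1.068 1.467 -2.026
v -0.389 1.699 -1.345
v -1.345 1.882 -1.173
v -1.508 2.842 -1.339
v -0.212 1.878 -2.301
v -0.375 2.838 -2.467
v 0.039 2.547 -1.618
v -0.661 2.549 -0.921
v -1.059 2.171 -2.719
v -1.759 2.173 -2.022
v 2.24 1.864 -1.088
v 3.016 1.902 -0.396
v 1.915 1.114 0.88
v 1.14 1.076 0.188
v 2.819 2.281 -0.331
v 1.718 1.494 0.945
v 2.522 2.589 -0.398
v 1.422 1.801 0.878
v 2.176 2.771 -0.583
v 1.076 1.983 0.693
v 1.842 2.796 -0.856
v 0.741 2.008 0.42
v 1.576 2.66 -1.169
v 0.476 1.872 0.107
v 1.425 2.386 -1.468
v 0.325 1.599 -0.192
v 1.415 2.022 -1.701
v 0.315 1.235 -0.425
v 1.548 1.631 -1.829
v 0.448 0.843 -0.552
v 1.8 1.28 -1.828
v 0.7 0.492 -0.552
v 2.129 1.03 -1.699
v 1.029 0.242 -0.423
v 2.476 0.924 -1.465
v 1.376 0.136 -0.188
v 2.783 0.98 -1.165
v 1.683 0.193 0.111
v 2.996 1.19 -0.852
v 1.896 0.402 0.424
v 3.078 1.516 -0.58
v 1.978 0.728 0.696
f 1 12 6
f 1 6 2
f 1 2 8
f 1 8 11
f 1 11 12
f 2 6 10
f 6 12 5
f 12 11 3
f 11 8 7
f 8 2 9
f 4 10 5
f 4 5 3
f 4 3 7
f 4 7 9
f 4 9 10
f 5 10 6
f 3 5 12
f 7 3 11
f 9 7 8
f 10 9 2
f 14 13 17
f 14 17 15
f 15 17 18
f 15 18 16
f 17 13 19
f 17 19 18
f 18 19 20
f 18 20 16
f 19 13 21
f 19 21 20
f 20 21 22
f 20 22 16
f 21 13 23
f 21 23 22
f 22 23 24
f 22 24 16
f 23 13 25
f 23 25 24
f 24 25 26
f 24 26 16
f 25 13 27
f 25 27 26
f 26 27 28
f 26 28 16
f 27 13 29
f 27 29 28
f 28 29 30
f 28 30 16
f 29 13 31
f 29 31 30
f 30 31 32
f 30 32 16
f 31 13 33
f 31 33 32
f 32 33 34
f 32 34 16
f 33 13 35
f 33 35 34
f 34 35 36
f 34 36 16
f 35 13 37
f 35 37 36
f 36 37 38
f 36 38 16
f 37 13 39
f 37 39 38
f 38 39 40
f 38 40 16
f 39 13 41
f 39 41 40
f 40 41 42
f 40 42 16
f 41 13 43
f 41 43 42
f 42 43 44
f 42 44 16
f 43 13 14
f 43 14 44
f 44 14 15
f 44 15 16



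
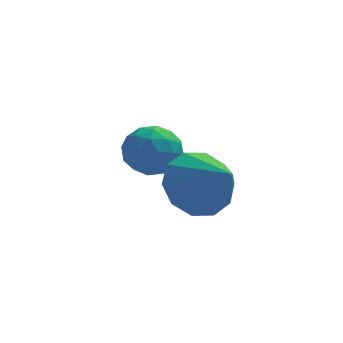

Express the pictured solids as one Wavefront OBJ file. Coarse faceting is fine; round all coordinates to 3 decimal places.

v 1.73 -0.02 -0.755
v 2.075 -0.283 -1.499
v 2.025 -1.257 -0.181
v 2.37 -1.52 -0.925
v 2.763 -0.91 -0.46
v 2.58 -0.145 -0.815
v 1.52 -1.395 -0.865
v 1.337 -0.63 -1.22
v 1.945 -1.133 -1.568
v 2.714 -0.833 -1.317
v 1.386 -0.707 -0.363
v 2.155 -0.407 -0.112
v 1.876 -0.043 -1.177
v 2.224 -1.497 -0.503
v 2.455 -1.138 -0.229
v 2.658 -1.293 -0.667
v 2.173 0.038 -0.775
v 2.376 -0.117 -1.213
v 2.781 -0.485 -0.602
v 1.724 -1.423 -0.467
v 1.927 -1.578 -0.905
v 1.442 -0.247 -1.013
v 1.645 -0.402 -1.451
v 1.319 -1.055 -1.078
v 2.003 -0.697 -1.655
v 2.177 -1.424 -1.318
v 1.677 -1.351 -1.283
v 1.569 -0.901 -1.491
v 2.455 -0.521 -1.508
v 2.629 -1.248 -1.171
v 2.859 -0.889 -0.897
v 2.752 -0.44 -1.106
v 2.379 -1.02 -1.548
v 1.471 -0.292 -0.509
v 1.645 -1.019 -0.172
v 1.348 -1.1 -0.574
v 1.241 -0.651 -0.783
v 1.923 -0.116 -0.362
v 2.097 -0.843 -0.025
v 2.531 -0.639 -0.189
v 2.423 -0.189 -0.397
v 1.721 -0.52 -0.132
v 3.302 -3.174 -0.737
v 4.087 -3.142 -1.419
v 4.138 -4.186 0.177
v 4.18 -2.675 -0.987
v 3.938 -2.399 -0.46
v 3.453 -2.418 -0.039
v 2.911 -2.726 0.116
v 2.518 -3.205 -0.055
v 2.424 -3.672 -0.487
v 2.666 -3.948 -1.015
v 3.151 -3.929 -1.436
v 3.694 -3.621 -1.591
f 1 38 17
f 38 12 41
f 17 41 6
f 38 41 17
f 1 17 13
f 17 6 18
f 13 18 2
f 17 18 13
f 1 13 22
f 13 2 23
f 22 23 8
f 13 23 22
f 1 22 34
f 22 8 37
f 34 37 11
f 22 37 34
f 1 34 38
f 34 11 42
f 38 42 12
f 34 42 38
f 2 18 29
f 18 6 32
f 29 32 10
f 18 32 29
f 6 41 19
f 41 12 40
f 19 40 5
f 41 40 19
f 12 42 39
f 42 11 35
f 39 35 3
f 42 35 39
f 11 37 36
f 37 8 24
f 36 24 7
f 37 24 36
f 8 23 28
f 23 2 25
f 28 25 9
f 23 25 28
f 4 30 16
f 30 10 31
f 16 31 5
f 30 31 16
f 4 16 14
f 16 5 15
f 14 15 3
f 16 15 14
f 4 14 21
f 14 3 20
f 21 20 7
f 14 20 21
f 4 21 26
f 21 7 27
f 26 27 9
f 21 27 26
f 4 26 30
f 26 9 33
f 30 33 10
f 26 33 30
f 5 31 19
f 31 10 32
f 19 32 6
f 31 32 19
f 3 15 39
f 15 5 40
f 39 40 12
f 15 40 39
f 7 20 36
f 20 3 35
f 36 35 11
f 20 35 36
f 9 27 28
f 27 7 24
f 28 24 8
f 27 24 28
f 10 33 29
f 33 9 25
f 29 25 2
f 33 25 29
f 44 43 46
f 44 46 45
f 46 43 47
f 46 47 45
f 47 43 48
f 47 48 45
f 48 43 49
f 48 49 45
f 49 43 50
f 49 50 45
f 50 43 51
f 50 51 45
f 51 43 52
f 51 52 45
f 52 43 53
f 52 53 45
f 53 43 54
f 53 54 45
f 54 43 44
f 54 44 45

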